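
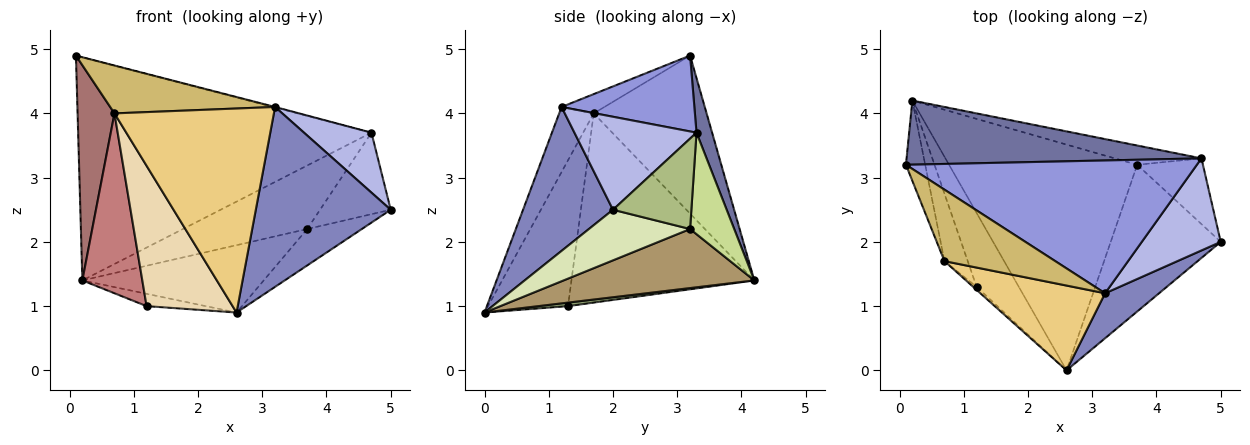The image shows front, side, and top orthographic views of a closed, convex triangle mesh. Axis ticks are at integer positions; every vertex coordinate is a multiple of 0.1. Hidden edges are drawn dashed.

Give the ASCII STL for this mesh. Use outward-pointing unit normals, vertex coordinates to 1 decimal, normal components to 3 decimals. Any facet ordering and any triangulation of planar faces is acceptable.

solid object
 facet normal 0.051 0.960 0.276
  outer loop
   vertex 4.7 3.3 3.7
   vertex 0.2 4.2 1.4
   vertex 0.1 3.2 4.9
  endloop
 endfacet
 facet normal 0.543 -0.815 0.204
  outer loop
   vertex 3.2 1.2 4.1
   vertex 2.6 0.0 0.9
   vertex 5.0 2.0 2.5
  endloop
 endfacet
 facet normal 0.252 0.004 0.968
  outer loop
   vertex 3.2 1.2 4.1
   vertex 4.7 3.3 3.7
   vertex 0.1 3.2 4.9
  endloop
 endfacet
 facet normal 0.703 -0.388 0.596
  outer loop
   vertex 3.2 1.2 4.1
   vertex 5.0 2.0 2.5
   vertex 4.7 3.3 3.7
  endloop
 endfacet
 facet normal 0.082 0.164 -0.983
  outer loop
   vertex 1.2 1.3 1.0
   vertex 0.2 4.2 1.4
   vertex 2.6 0.0 0.9
  endloop
 endfacet
 facet normal 0.654 0.589 -0.475
  outer loop
   vertex 3.7 3.2 2.2
   vertex 4.7 3.3 3.7
   vertex 5.0 2.0 2.5
  endloop
 endfacet
 facet normal 0.322 0.906 -0.275
  outer loop
   vertex 3.7 3.2 2.2
   vertex 0.2 4.2 1.4
   vertex 4.7 3.3 3.7
  endloop
 endfacet
 facet normal 0.408 0.220 -0.886
  outer loop
   vertex 3.7 3.2 2.2
   vertex 5.0 2.0 2.5
   vertex 2.6 0.0 0.9
  endloop
 endfacet
 facet normal 0.288 0.274 -0.918
  outer loop
   vertex 3.7 3.2 2.2
   vertex 2.6 0.0 0.9
   vertex 0.2 4.2 1.4
  endloop
 endfacet
 facet normal -0.143 -0.551 0.822
  outer loop
   vertex 0.7 1.7 4.0
   vertex 3.2 1.2 4.1
   vertex 0.1 3.2 4.9
  endloop
 endfacet
 facet normal -0.196 -0.905 0.376
  outer loop
   vertex 0.7 1.7 4.0
   vertex 2.6 0.0 0.9
   vertex 3.2 1.2 4.1
  endloop
 endfacet
 facet normal -0.681 -0.732 -0.016
  outer loop
   vertex 0.7 1.7 4.0
   vertex 1.2 1.3 1.0
   vertex 2.6 0.0 0.9
  endloop
 endfacet
 facet normal -0.944 -0.309 -0.115
  outer loop
   vertex 0.7 1.7 4.0
   vertex 0.1 3.2 4.9
   vertex 0.2 4.2 1.4
  endloop
 endfacet
 facet normal -0.944 -0.309 -0.116
  outer loop
   vertex 0.7 1.7 4.0
   vertex 0.2 4.2 1.4
   vertex 1.2 1.3 1.0
  endloop
 endfacet
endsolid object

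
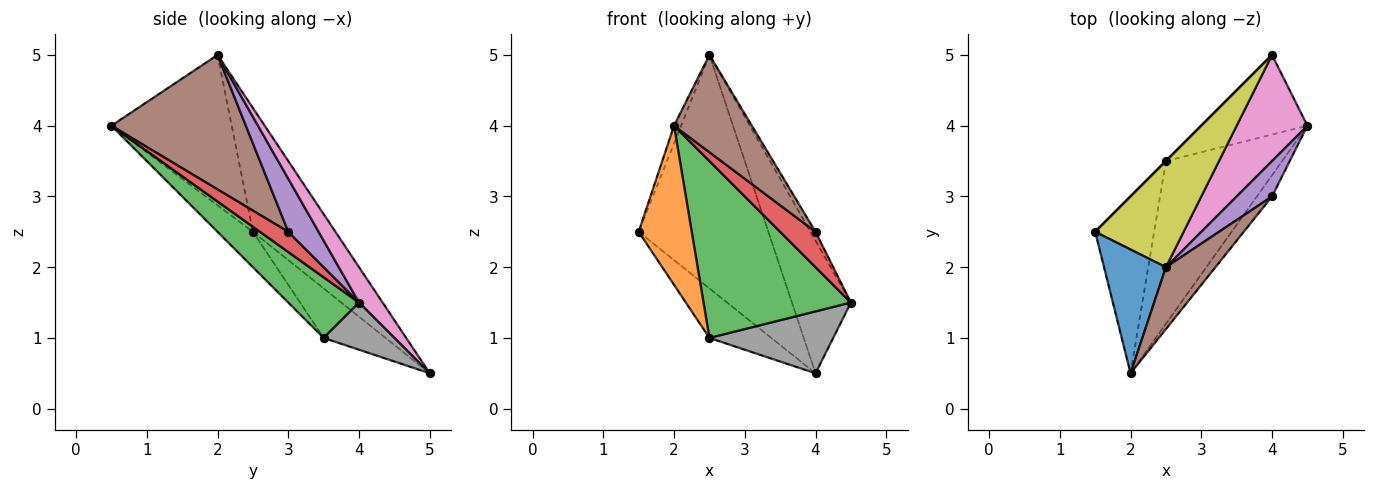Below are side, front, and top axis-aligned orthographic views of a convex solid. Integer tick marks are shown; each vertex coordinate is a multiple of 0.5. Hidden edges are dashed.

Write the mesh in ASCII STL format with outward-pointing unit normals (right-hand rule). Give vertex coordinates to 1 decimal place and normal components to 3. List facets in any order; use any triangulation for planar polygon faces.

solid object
 facet normal -0.923 0.054 0.380
  outer loop
   vertex 2.5 2.0 5.0
   vertex 1.5 2.5 2.5
   vertex 2.0 0.5 4.0
  endloop
 endfacet
 facet normal -0.407 -0.611 -0.679
  outer loop
   vertex 2.5 3.5 1.0
   vertex 2.0 0.5 4.0
   vertex 1.5 2.5 2.5
  endloop
 endfacet
 facet normal 0.333 -0.694 -0.638
  outer loop
   vertex 2.5 3.5 1.0
   vertex 4.5 4.0 1.5
   vertex 2.0 0.5 4.0
  endloop
 endfacet
 facet normal 0.566 -0.707 -0.424
  outer loop
   vertex 4.0 3.0 2.5
   vertex 2.0 0.5 4.0
   vertex 4.5 4.0 1.5
  endloop
 endfacet
 facet normal 0.824 0.137 0.549
  outer loop
   vertex 4.0 3.0 2.5
   vertex 4.5 4.0 1.5
   vertex 2.5 2.0 5.0
  endloop
 endfacet
 facet normal 0.825 -0.477 0.304
  outer loop
   vertex 4.0 3.0 2.5
   vertex 2.5 2.0 5.0
   vertex 2.0 0.5 4.0
  endloop
 endfacet
 facet normal 0.298 0.745 0.596
  outer loop
   vertex 4.0 5.0 0.5
   vertex 2.5 2.0 5.0
   vertex 4.5 4.0 1.5
  endloop
 endfacet
 facet normal 0.331 -0.579 -0.745
  outer loop
   vertex 4.0 5.0 0.5
   vertex 4.5 4.0 1.5
   vertex 2.5 3.5 1.0
  endloop
 endfacet
 facet normal -0.501 0.788 0.358
  outer loop
   vertex 4.0 5.0 0.5
   vertex 1.5 2.5 2.5
   vertex 2.5 2.0 5.0
  endloop
 endfacet
 facet normal -0.707 0.707 0.000
  outer loop
   vertex 4.0 5.0 0.5
   vertex 2.5 3.5 1.0
   vertex 1.5 2.5 2.5
  endloop
 endfacet
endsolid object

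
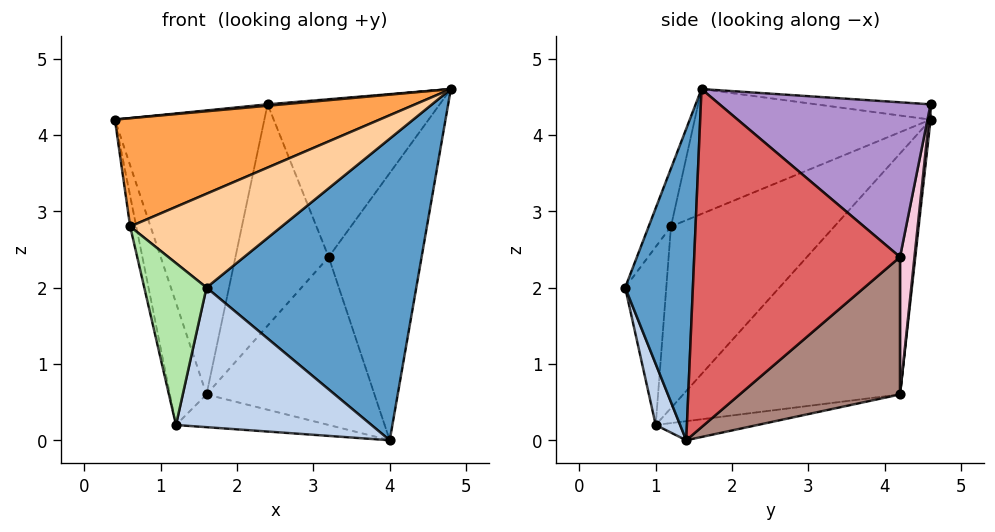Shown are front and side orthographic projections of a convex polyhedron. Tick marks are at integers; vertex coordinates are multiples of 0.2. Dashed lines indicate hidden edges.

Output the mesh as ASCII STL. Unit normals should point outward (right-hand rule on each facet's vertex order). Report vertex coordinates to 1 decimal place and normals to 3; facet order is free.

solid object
 facet normal 0.307 -0.952 -0.012
  outer loop
   vertex 4.0 1.4 0.0
   vertex 4.8 1.6 4.6
   vertex 1.6 0.6 2.0
  endloop
 endfacet
 facet normal 0.120 -0.963 -0.241
  outer loop
   vertex 1.2 1.0 0.2
   vertex 4.0 1.4 0.0
   vertex 1.6 0.6 2.0
  endloop
 endfacet
 facet normal -0.335 -0.376 0.864
  outer loop
   vertex 0.6 1.2 2.8
   vertex 4.8 1.6 4.6
   vertex 0.4 4.6 4.2
  endloop
 endfacet
 facet normal -0.127 -0.863 0.489
  outer loop
   vertex 0.6 1.2 2.8
   vertex 1.6 0.6 2.0
   vertex 4.8 1.6 4.6
  endloop
 endfacet
 facet normal -0.973 0.036 -0.227
  outer loop
   vertex 0.6 1.2 2.8
   vertex 0.4 4.6 4.2
   vertex 1.2 1.0 0.2
  endloop
 endfacet
 facet normal -0.550 -0.833 -0.063
  outer loop
   vertex 0.6 1.2 2.8
   vertex 1.2 1.0 0.2
   vertex 1.6 0.6 2.0
  endloop
 endfacet
 facet normal 0.898 0.405 -0.174
  outer loop
   vertex 3.2 4.2 2.4
   vertex 4.8 1.6 4.6
   vertex 4.0 1.4 0.0
  endloop
 endfacet
 facet normal -0.099 -0.013 0.995
  outer loop
   vertex 2.4 4.6 4.4
   vertex 0.4 4.6 4.2
   vertex 4.8 1.6 4.6
  endloop
 endfacet
 facet normal 0.762 0.622 0.181
  outer loop
   vertex 2.4 4.6 4.4
   vertex 4.8 1.6 4.6
   vertex 3.2 4.2 2.4
  endloop
 endfacet
 facet normal -0.090 0.135 -0.987
  outer loop
   vertex 1.6 4.2 0.6
   vertex 4.0 1.4 0.0
   vertex 1.2 1.0 0.2
  endloop
 endfacet
 facet normal 0.588 0.616 -0.523
  outer loop
   vertex 1.6 4.2 0.6
   vertex 3.2 4.2 2.4
   vertex 4.0 1.4 0.0
  endloop
 endfacet
 facet normal -0.931 0.157 -0.328
  outer loop
   vertex 1.6 4.2 0.6
   vertex 1.2 1.0 0.2
   vertex 0.4 4.6 4.2
  endloop
 endfacet
 facet normal 0.011 0.994 -0.107
  outer loop
   vertex 1.6 4.2 0.6
   vertex 0.4 4.6 4.2
   vertex 2.4 4.6 4.4
  endloop
 endfacet
 facet normal 0.152 0.979 -0.135
  outer loop
   vertex 1.6 4.2 0.6
   vertex 2.4 4.6 4.4
   vertex 3.2 4.2 2.4
  endloop
 endfacet
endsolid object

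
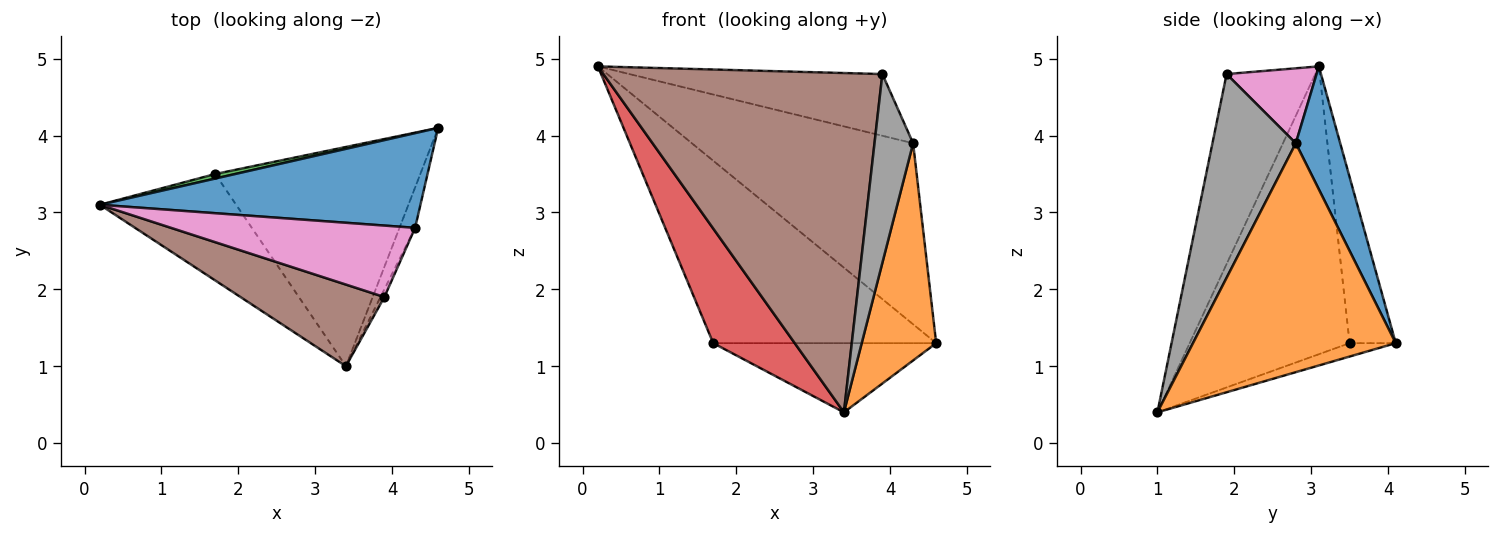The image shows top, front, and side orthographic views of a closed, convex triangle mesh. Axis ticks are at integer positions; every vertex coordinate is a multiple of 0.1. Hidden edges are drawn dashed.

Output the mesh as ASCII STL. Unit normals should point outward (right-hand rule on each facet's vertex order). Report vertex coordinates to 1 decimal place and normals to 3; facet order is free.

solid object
 facet normal 0.175 0.872 0.456
  outer loop
   vertex 4.3 2.8 3.9
   vertex 4.6 4.1 1.3
   vertex 0.2 3.1 4.9
  endloop
 endfacet
 facet normal 0.937 -0.344 -0.064
  outer loop
   vertex 4.3 2.8 3.9
   vertex 3.4 1.0 0.4
   vertex 4.6 4.1 1.3
  endloop
 endfacet
 facet normal -0.203 0.979 0.024
  outer loop
   vertex 1.7 3.5 1.3
   vertex 0.2 3.1 4.9
   vertex 4.6 4.1 1.3
  endloop
 endfacet
 facet normal -0.821 -0.418 -0.389
  outer loop
   vertex 1.7 3.5 1.3
   vertex 3.4 1.0 0.4
   vertex 0.2 3.1 4.9
  endloop
 endfacet
 facet normal -0.062 0.300 -0.952
  outer loop
   vertex 1.7 3.5 1.3
   vertex 4.6 4.1 1.3
   vertex 3.4 1.0 0.4
  endloop
 endfacet
 facet normal -0.295 -0.929 0.224
  outer loop
   vertex 3.9 1.9 4.8
   vertex 0.2 3.1 4.9
   vertex 3.4 1.0 0.4
  endloop
 endfacet
 facet normal 0.226 0.637 0.737
  outer loop
   vertex 3.9 1.9 4.8
   vertex 4.3 2.8 3.9
   vertex 0.2 3.1 4.9
  endloop
 endfacet
 facet normal 0.907 -0.420 -0.017
  outer loop
   vertex 3.9 1.9 4.8
   vertex 3.4 1.0 0.4
   vertex 4.3 2.8 3.9
  endloop
 endfacet
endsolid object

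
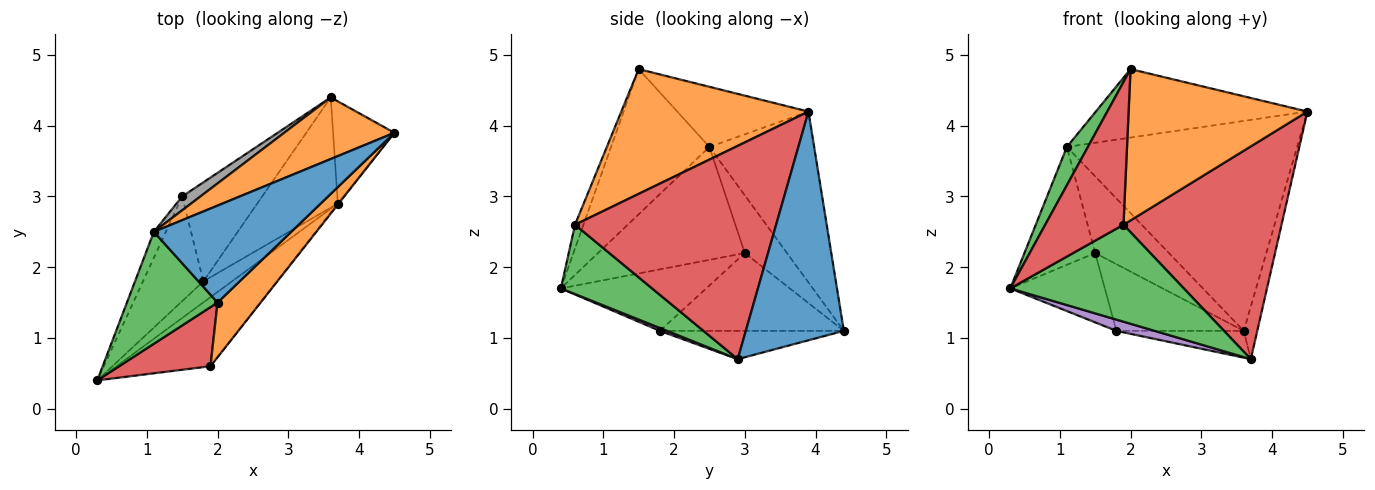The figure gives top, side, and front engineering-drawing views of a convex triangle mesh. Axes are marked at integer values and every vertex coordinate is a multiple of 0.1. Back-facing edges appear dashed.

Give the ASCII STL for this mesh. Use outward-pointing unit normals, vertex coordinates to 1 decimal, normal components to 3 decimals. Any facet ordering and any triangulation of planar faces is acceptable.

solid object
 facet normal 0.957 0.132 -0.257
  outer loop
   vertex 3.7 2.9 0.7
   vertex 3.6 4.4 1.1
   vertex 4.5 3.9 4.2
  endloop
 endfacet
 facet normal -0.400 0.879 0.258
  outer loop
   vertex 1.1 2.5 3.7
   vertex 4.5 3.9 4.2
   vertex 3.6 4.4 1.1
  endloop
 endfacet
 facet normal 0.394 -0.749 -0.533
  outer loop
   vertex 1.9 0.6 2.6
   vertex 0.3 0.4 1.7
   vertex 3.7 2.9 0.7
  endloop
 endfacet
 facet normal 0.786 -0.618 -0.003
  outer loop
   vertex 1.9 0.6 2.6
   vertex 3.7 2.9 0.7
   vertex 4.5 3.9 4.2
  endloop
 endfacet
 facet normal 0.087 -0.470 -0.879
  outer loop
   vertex 1.8 1.8 1.1
   vertex 3.7 2.9 0.7
   vertex 0.3 0.4 1.7
  endloop
 endfacet
 facet normal -0.323 0.224 -0.920
  outer loop
   vertex 1.8 1.8 1.1
   vertex 3.6 4.4 1.1
   vertex 3.7 2.9 0.7
  endloop
 endfacet
 facet normal -0.897 0.432 -0.095
  outer loop
   vertex 1.5 3.0 2.2
   vertex 0.3 0.4 1.7
   vertex 1.1 2.5 3.7
  endloop
 endfacet
 facet normal -0.490 0.858 0.155
  outer loop
   vertex 1.5 3.0 2.2
   vertex 1.1 2.5 3.7
   vertex 3.6 4.4 1.1
  endloop
 endfacet
 facet normal -0.647 0.421 -0.636
  outer loop
   vertex 1.5 3.0 2.2
   vertex 1.8 1.8 1.1
   vertex 0.3 0.4 1.7
  endloop
 endfacet
 facet normal -0.628 0.435 -0.646
  outer loop
   vertex 1.5 3.0 2.2
   vertex 3.6 4.4 1.1
   vertex 1.8 1.8 1.1
  endloop
 endfacet
 facet normal -0.337 0.543 0.769
  outer loop
   vertex 2.0 1.5 4.8
   vertex 4.5 3.9 4.2
   vertex 1.1 2.5 3.7
  endloop
 endfacet
 facet normal 0.702 -0.670 0.242
  outer loop
   vertex 2.0 1.5 4.8
   vertex 1.9 0.6 2.6
   vertex 4.5 3.9 4.2
  endloop
 endfacet
 facet normal -0.835 -0.178 0.521
  outer loop
   vertex 2.0 1.5 4.8
   vertex 1.1 2.5 3.7
   vertex 0.3 0.4 1.7
  endloop
 endfacet
 facet normal -0.099 -0.919 0.381
  outer loop
   vertex 2.0 1.5 4.8
   vertex 0.3 0.4 1.7
   vertex 1.9 0.6 2.6
  endloop
 endfacet
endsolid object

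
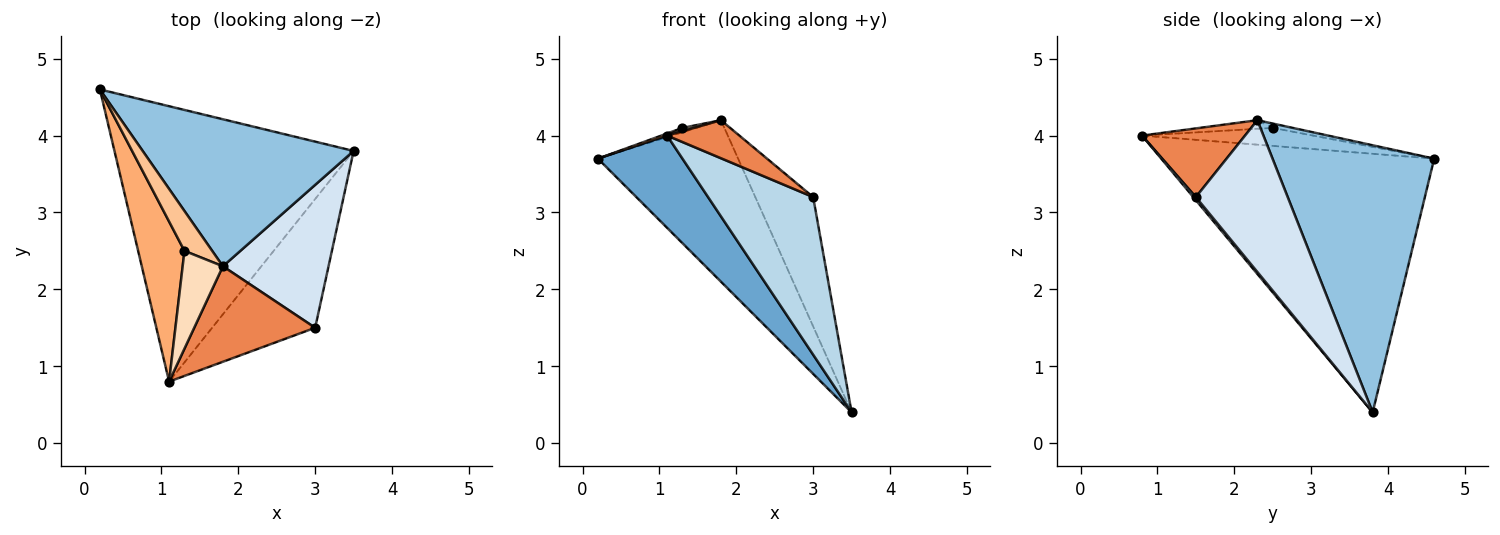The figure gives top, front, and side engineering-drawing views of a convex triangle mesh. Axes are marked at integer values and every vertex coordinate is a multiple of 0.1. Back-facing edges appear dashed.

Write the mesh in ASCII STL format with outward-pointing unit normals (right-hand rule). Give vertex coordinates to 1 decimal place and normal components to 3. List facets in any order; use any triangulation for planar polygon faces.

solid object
 facet normal -0.716 -0.222 -0.662
  outer loop
   vertex 1.1 0.8 4.0
   vertex 0.2 4.6 3.7
   vertex 3.5 3.8 0.4
  endloop
 endfacet
 facet normal 0.649 0.563 0.512
  outer loop
   vertex 1.8 2.3 4.2
   vertex 3.5 3.8 0.4
   vertex 0.2 4.6 3.7
  endloop
 endfacet
 facet normal 0.019 -0.774 -0.633
  outer loop
   vertex 3.0 1.5 3.2
   vertex 1.1 0.8 4.0
   vertex 3.5 3.8 0.4
  endloop
 endfacet
 facet normal 0.729 0.459 0.507
  outer loop
   vertex 3.0 1.5 3.2
   vertex 3.5 3.8 0.4
   vertex 1.8 2.3 4.2
  endloop
 endfacet
 facet normal 0.467 -0.327 0.822
  outer loop
   vertex 3.0 1.5 3.2
   vertex 1.8 2.3 4.2
   vertex 1.1 0.8 4.0
  endloop
 endfacet
 facet normal -0.362 -0.012 0.932
  outer loop
   vertex 1.3 2.5 4.1
   vertex 0.2 4.6 3.7
   vertex 1.1 0.8 4.0
  endloop
 endfacet
 facet normal -0.154 0.107 0.982
  outer loop
   vertex 1.3 2.5 4.1
   vertex 1.8 2.3 4.2
   vertex 0.2 4.6 3.7
  endloop
 endfacet
 facet normal -0.209 -0.033 0.977
  outer loop
   vertex 1.3 2.5 4.1
   vertex 1.1 0.8 4.0
   vertex 1.8 2.3 4.2
  endloop
 endfacet
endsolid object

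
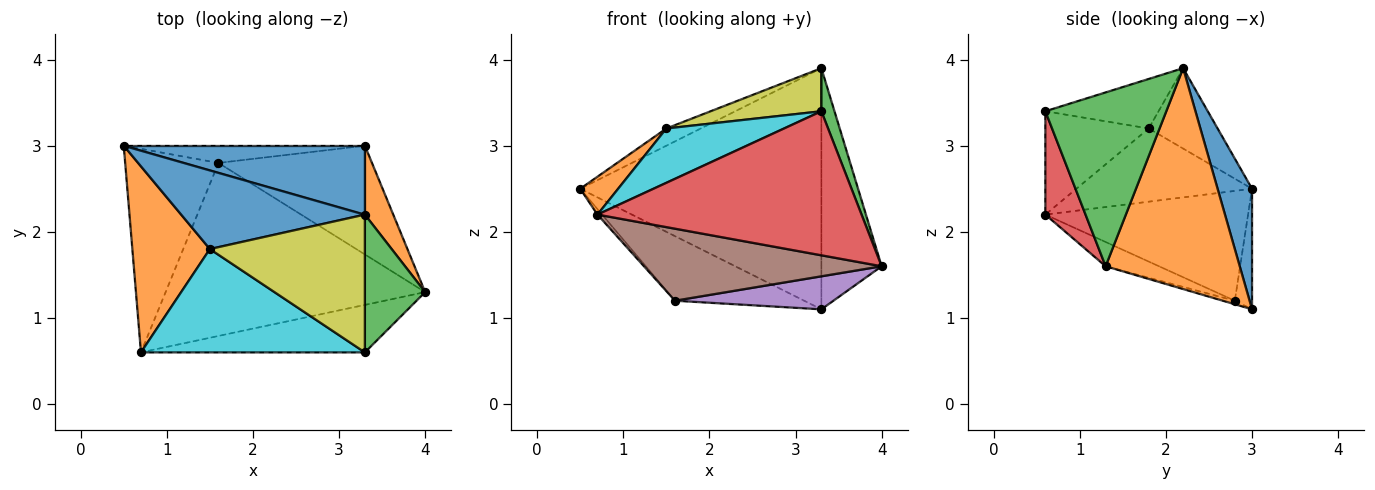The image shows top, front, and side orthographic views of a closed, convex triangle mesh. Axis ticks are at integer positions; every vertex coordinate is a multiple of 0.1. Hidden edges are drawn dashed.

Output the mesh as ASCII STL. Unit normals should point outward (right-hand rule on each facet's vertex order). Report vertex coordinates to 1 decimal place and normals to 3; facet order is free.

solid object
 facet normal 0.136 0.953 0.272
  outer loop
   vertex 3.3 2.2 3.9
   vertex 3.3 3.0 1.1
   vertex 0.5 3.0 2.5
  endloop
 endfacet
 facet normal 0.906 0.407 0.116
  outer loop
   vertex 3.3 2.2 3.9
   vertex 4.0 1.3 1.6
   vertex 3.3 3.0 1.1
  endloop
 endfacet
 facet normal 0.940 -0.102 0.326
  outer loop
   vertex 3.3 0.6 3.4
   vertex 4.0 1.3 1.6
   vertex 3.3 2.2 3.9
  endloop
 endfacet
 facet normal 0.143 -0.940 -0.310
  outer loop
   vertex 0.7 0.6 2.2
   vertex 4.0 1.3 1.6
   vertex 3.3 0.6 3.4
  endloop
 endfacet
 facet normal -0.022 -0.290 -0.957
  outer loop
   vertex 1.6 2.8 1.2
   vertex 3.3 3.0 1.1
   vertex 4.0 1.3 1.6
  endloop
 endfacet
 facet normal -0.086 -0.383 -0.920
  outer loop
   vertex 1.6 2.8 1.2
   vertex 4.0 1.3 1.6
   vertex 0.7 0.6 2.2
  endloop
 endfacet
 facet normal -0.128 0.958 -0.256
  outer loop
   vertex 1.6 2.8 1.2
   vertex 0.5 3.0 2.5
   vertex 3.3 3.0 1.1
  endloop
 endfacet
 facet normal -0.762 0.017 -0.647
  outer loop
   vertex 1.6 2.8 1.2
   vertex 0.7 0.6 2.2
   vertex 0.5 3.0 2.5
  endloop
 endfacet
 facet normal -0.292 -0.285 0.913
  outer loop
   vertex 1.5 1.8 3.2
   vertex 3.3 0.6 3.4
   vertex 3.3 2.2 3.9
  endloop
 endfacet
 facet normal -0.378 -0.431 0.819
  outer loop
   vertex 1.5 1.8 3.2
   vertex 0.7 0.6 2.2
   vertex 3.3 0.6 3.4
  endloop
 endfacet
 facet normal -0.393 0.197 0.898
  outer loop
   vertex 1.5 1.8 3.2
   vertex 3.3 2.2 3.9
   vertex 0.5 3.0 2.5
  endloop
 endfacet
 facet normal -0.679 -0.146 0.719
  outer loop
   vertex 1.5 1.8 3.2
   vertex 0.5 3.0 2.5
   vertex 0.7 0.6 2.2
  endloop
 endfacet
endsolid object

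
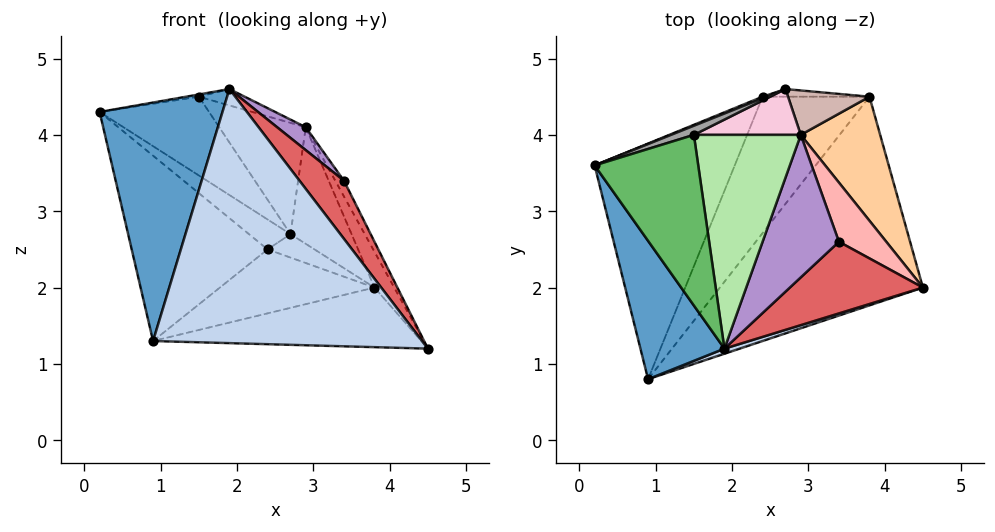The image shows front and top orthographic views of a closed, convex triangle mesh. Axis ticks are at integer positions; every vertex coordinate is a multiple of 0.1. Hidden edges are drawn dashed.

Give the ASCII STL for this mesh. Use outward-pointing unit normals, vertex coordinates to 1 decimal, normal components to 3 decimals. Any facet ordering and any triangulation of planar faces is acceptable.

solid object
 facet normal -0.795 -0.525 0.304
  outer loop
   vertex 1.9 1.2 4.6
   vertex 0.2 3.6 4.3
   vertex 0.9 0.8 1.3
  endloop
 endfacet
 facet normal 0.317 -0.948 0.019
  outer loop
   vertex 1.9 1.2 4.6
   vertex 0.9 0.8 1.3
   vertex 4.5 2.0 1.2
  endloop
 endfacet
 facet normal -0.117 0.273 -0.955
  outer loop
   vertex 3.8 4.5 2.0
   vertex 4.5 2.0 1.2
   vertex 0.9 0.8 1.3
  endloop
 endfacet
 facet normal 0.902 0.120 0.415
  outer loop
   vertex 3.8 4.5 2.0
   vertex 2.9 4.0 4.1
   vertex 4.5 2.0 1.2
  endloop
 endfacet
 facet normal -0.156 0.013 0.988
  outer loop
   vertex 1.5 4.0 4.5
   vertex 0.2 3.6 4.3
   vertex 1.9 1.2 4.6
  endloop
 endfacet
 facet normal 0.274 0.073 0.959
  outer loop
   vertex 1.5 4.0 4.5
   vertex 1.9 1.2 4.6
   vertex 2.9 4.0 4.1
  endloop
 endfacet
 facet normal 0.771 -0.402 0.495
  outer loop
   vertex 3.4 2.6 3.4
   vertex 1.9 1.2 4.6
   vertex 4.5 2.0 1.2
  endloop
 endfacet
 facet normal 0.901 0.112 0.420
  outer loop
   vertex 3.4 2.6 3.4
   vertex 4.5 2.0 1.2
   vertex 2.9 4.0 4.1
  endloop
 endfacet
 facet normal 0.684 -0.116 0.720
  outer loop
   vertex 3.4 2.6 3.4
   vertex 2.9 4.0 4.1
   vertex 1.9 1.2 4.6
  endloop
 endfacet
 facet normal -0.667 0.460 -0.585
  outer loop
   vertex 2.4 4.5 2.5
   vertex 0.9 0.8 1.3
   vertex 0.2 3.6 4.3
  endloop
 endfacet
 facet normal -0.308 0.404 -0.861
  outer loop
   vertex 2.4 4.5 2.5
   vertex 3.8 4.5 2.0
   vertex 0.9 0.8 1.3
  endloop
 endfacet
 facet normal 0.297 0.892 0.340
  outer loop
   vertex 2.7 4.6 2.7
   vertex 2.9 4.0 4.1
   vertex 3.8 4.5 2.0
  endloop
 endfacet
 facet normal -0.110 0.945 -0.308
  outer loop
   vertex 2.7 4.6 2.7
   vertex 3.8 4.5 2.0
   vertex 2.4 4.5 2.5
  endloop
 endfacet
 facet normal 0.108 0.919 0.379
  outer loop
   vertex 2.7 4.6 2.7
   vertex 1.5 4.0 4.5
   vertex 2.9 4.0 4.1
  endloop
 endfacet
 facet normal -0.308 0.945 0.110
  outer loop
   vertex 2.7 4.6 2.7
   vertex 0.2 3.6 4.3
   vertex 1.5 4.0 4.5
  endloop
 endfacet
 facet normal -0.344 0.938 0.048
  outer loop
   vertex 2.7 4.6 2.7
   vertex 2.4 4.5 2.5
   vertex 0.2 3.6 4.3
  endloop
 endfacet
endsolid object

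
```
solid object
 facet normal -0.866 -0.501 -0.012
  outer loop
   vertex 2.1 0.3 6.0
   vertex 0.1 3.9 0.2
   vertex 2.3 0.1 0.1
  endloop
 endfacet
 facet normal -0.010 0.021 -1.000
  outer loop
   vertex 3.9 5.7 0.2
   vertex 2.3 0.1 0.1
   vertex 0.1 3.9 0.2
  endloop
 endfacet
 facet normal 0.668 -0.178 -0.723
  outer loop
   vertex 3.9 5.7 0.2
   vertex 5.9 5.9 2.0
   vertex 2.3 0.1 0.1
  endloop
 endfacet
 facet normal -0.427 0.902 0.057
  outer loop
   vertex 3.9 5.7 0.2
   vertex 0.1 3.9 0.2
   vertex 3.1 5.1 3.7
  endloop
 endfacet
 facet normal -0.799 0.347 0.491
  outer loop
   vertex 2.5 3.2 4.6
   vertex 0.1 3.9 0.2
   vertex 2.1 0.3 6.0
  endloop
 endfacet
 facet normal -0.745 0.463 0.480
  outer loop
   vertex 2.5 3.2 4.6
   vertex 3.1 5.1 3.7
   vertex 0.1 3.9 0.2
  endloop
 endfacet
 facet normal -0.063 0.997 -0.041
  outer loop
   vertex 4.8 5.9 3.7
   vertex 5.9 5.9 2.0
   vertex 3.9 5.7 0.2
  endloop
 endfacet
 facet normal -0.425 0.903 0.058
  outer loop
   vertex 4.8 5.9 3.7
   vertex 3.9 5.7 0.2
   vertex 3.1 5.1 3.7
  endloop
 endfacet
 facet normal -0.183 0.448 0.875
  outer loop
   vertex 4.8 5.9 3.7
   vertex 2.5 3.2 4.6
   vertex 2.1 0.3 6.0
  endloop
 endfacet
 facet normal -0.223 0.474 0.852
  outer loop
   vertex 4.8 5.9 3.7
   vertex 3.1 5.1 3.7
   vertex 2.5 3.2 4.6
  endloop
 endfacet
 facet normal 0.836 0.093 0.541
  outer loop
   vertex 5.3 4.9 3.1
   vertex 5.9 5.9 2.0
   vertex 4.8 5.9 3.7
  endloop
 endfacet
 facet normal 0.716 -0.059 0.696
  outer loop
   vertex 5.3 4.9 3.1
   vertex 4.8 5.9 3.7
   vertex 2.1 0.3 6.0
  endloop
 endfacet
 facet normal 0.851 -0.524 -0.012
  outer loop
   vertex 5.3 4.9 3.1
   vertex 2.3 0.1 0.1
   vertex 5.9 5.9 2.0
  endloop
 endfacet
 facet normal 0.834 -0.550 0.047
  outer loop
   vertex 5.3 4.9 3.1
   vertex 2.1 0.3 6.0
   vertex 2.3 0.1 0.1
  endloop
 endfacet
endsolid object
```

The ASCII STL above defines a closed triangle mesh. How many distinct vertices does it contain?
9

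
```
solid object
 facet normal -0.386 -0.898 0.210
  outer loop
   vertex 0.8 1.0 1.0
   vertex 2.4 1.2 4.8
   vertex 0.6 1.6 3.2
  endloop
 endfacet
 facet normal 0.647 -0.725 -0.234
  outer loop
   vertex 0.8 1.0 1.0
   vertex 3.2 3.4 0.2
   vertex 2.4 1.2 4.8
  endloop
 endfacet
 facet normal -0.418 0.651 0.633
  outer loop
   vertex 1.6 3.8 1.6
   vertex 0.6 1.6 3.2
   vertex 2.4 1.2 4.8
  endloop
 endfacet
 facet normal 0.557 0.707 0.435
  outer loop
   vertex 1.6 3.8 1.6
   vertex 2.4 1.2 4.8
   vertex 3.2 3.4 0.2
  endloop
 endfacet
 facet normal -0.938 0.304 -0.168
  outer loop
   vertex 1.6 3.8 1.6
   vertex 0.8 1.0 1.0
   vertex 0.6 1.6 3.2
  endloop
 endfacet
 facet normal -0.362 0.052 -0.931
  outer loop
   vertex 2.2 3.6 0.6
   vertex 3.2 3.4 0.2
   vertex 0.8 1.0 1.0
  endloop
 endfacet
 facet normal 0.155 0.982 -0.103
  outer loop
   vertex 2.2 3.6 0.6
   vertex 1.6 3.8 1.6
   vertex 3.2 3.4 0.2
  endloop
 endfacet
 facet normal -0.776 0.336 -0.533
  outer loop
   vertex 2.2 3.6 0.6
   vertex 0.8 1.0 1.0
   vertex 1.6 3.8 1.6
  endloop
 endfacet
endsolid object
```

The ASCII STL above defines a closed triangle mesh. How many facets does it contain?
8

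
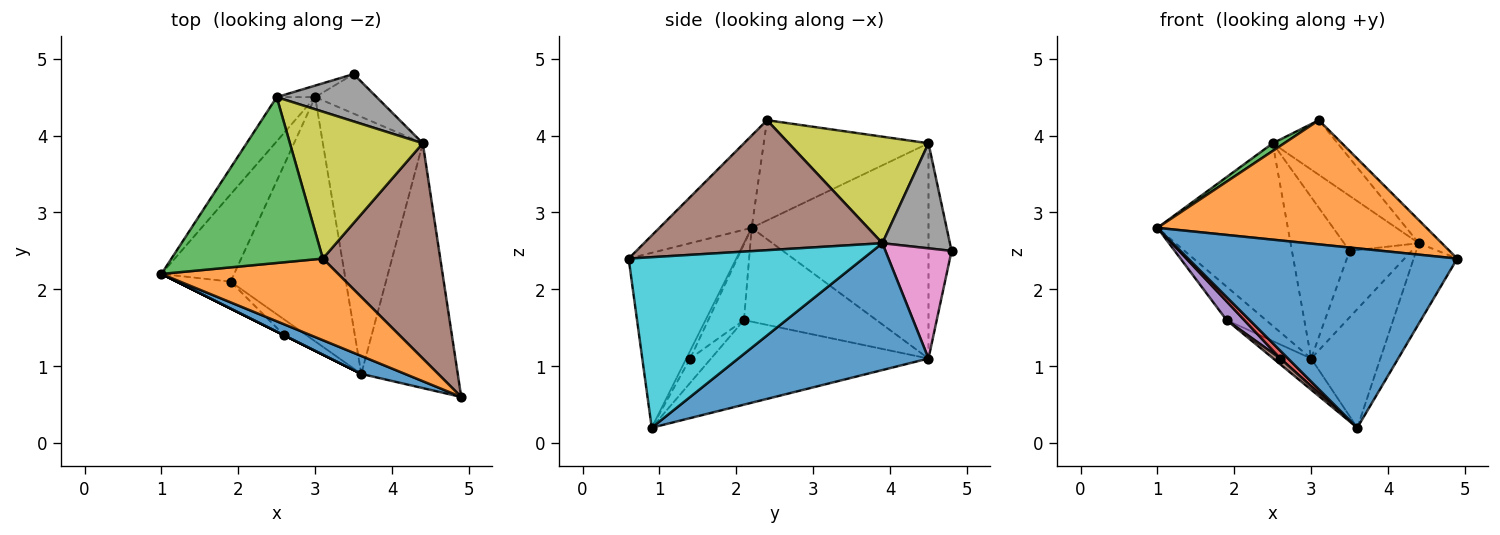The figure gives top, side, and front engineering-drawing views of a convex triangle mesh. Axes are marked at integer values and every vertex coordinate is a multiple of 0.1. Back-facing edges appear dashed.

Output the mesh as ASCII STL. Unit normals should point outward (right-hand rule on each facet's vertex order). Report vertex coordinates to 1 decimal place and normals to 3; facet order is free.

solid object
 facet normal -0.370 -0.925 0.092
  outer loop
   vertex 3.6 0.9 0.2
   vertex 4.9 0.6 2.4
   vertex 1.0 2.2 2.8
  endloop
 endfacet
 facet normal -0.275 -0.803 0.528
  outer loop
   vertex 3.1 2.4 4.2
   vertex 1.0 2.2 2.8
   vertex 4.9 0.6 2.4
  endloop
 endfacet
 facet normal -0.552 -0.039 0.833
  outer loop
   vertex 2.5 4.5 3.9
   vertex 1.0 2.2 2.8
   vertex 3.1 2.4 4.2
  endloop
 endfacet
 facet normal -0.797 0.588 -0.142
  outer loop
   vertex 2.5 4.5 3.9
   vertex 3.0 4.5 1.1
   vertex 1.0 2.2 2.8
  endloop
 endfacet
 facet normal -0.371 0.926 -0.066
  outer loop
   vertex 2.5 4.5 3.9
   vertex 3.5 4.8 2.5
   vertex 3.0 4.5 1.1
  endloop
 endfacet
 facet normal 0.740 0.072 0.669
  outer loop
   vertex 4.4 3.9 2.6
   vertex 3.1 2.4 4.2
   vertex 4.9 0.6 2.4
  endloop
 endfacet
 facet normal 0.676 0.634 -0.377
  outer loop
   vertex 4.4 3.9 2.6
   vertex 3.0 4.5 1.1
   vertex 3.5 4.8 2.5
  endloop
 endfacet
 facet normal 0.565 0.625 0.538
  outer loop
   vertex 4.4 3.9 2.6
   vertex 3.5 4.8 2.5
   vertex 2.5 4.5 3.9
  endloop
 endfacet
 facet normal 0.601 0.279 0.749
  outer loop
   vertex 4.4 3.9 2.6
   vertex 2.5 4.5 3.9
   vertex 3.1 2.4 4.2
  endloop
 endfacet
 facet normal 0.859 0.160 -0.486
  outer loop
   vertex 4.4 3.9 2.6
   vertex 4.9 0.6 2.4
   vertex 3.6 0.9 0.2
  endloop
 endfacet
 facet normal 0.755 0.275 -0.595
  outer loop
   vertex 4.4 3.9 2.6
   vertex 3.6 0.9 0.2
   vertex 3.0 4.5 1.1
  endloop
 endfacet
 facet normal -0.770 0.229 -0.596
  outer loop
   vertex 1.9 2.1 1.6
   vertex 1.0 2.2 2.8
   vertex 3.0 4.5 1.1
  endloop
 endfacet
 facet normal -0.588 0.102 -0.802
  outer loop
   vertex 1.9 2.1 1.6
   vertex 3.0 4.5 1.1
   vertex 3.6 0.9 0.2
  endloop
 endfacet
 facet normal -0.447 -0.894 0.000
  outer loop
   vertex 2.6 1.4 1.1
   vertex 3.6 0.9 0.2
   vertex 1.0 2.2 2.8
  endloop
 endfacet
 facet normal -0.757 -0.374 -0.536
  outer loop
   vertex 2.6 1.4 1.1
   vertex 1.0 2.2 2.8
   vertex 1.9 2.1 1.6
  endloop
 endfacet
 facet normal -0.713 -0.244 -0.657
  outer loop
   vertex 2.6 1.4 1.1
   vertex 1.9 2.1 1.6
   vertex 3.6 0.9 0.2
  endloop
 endfacet
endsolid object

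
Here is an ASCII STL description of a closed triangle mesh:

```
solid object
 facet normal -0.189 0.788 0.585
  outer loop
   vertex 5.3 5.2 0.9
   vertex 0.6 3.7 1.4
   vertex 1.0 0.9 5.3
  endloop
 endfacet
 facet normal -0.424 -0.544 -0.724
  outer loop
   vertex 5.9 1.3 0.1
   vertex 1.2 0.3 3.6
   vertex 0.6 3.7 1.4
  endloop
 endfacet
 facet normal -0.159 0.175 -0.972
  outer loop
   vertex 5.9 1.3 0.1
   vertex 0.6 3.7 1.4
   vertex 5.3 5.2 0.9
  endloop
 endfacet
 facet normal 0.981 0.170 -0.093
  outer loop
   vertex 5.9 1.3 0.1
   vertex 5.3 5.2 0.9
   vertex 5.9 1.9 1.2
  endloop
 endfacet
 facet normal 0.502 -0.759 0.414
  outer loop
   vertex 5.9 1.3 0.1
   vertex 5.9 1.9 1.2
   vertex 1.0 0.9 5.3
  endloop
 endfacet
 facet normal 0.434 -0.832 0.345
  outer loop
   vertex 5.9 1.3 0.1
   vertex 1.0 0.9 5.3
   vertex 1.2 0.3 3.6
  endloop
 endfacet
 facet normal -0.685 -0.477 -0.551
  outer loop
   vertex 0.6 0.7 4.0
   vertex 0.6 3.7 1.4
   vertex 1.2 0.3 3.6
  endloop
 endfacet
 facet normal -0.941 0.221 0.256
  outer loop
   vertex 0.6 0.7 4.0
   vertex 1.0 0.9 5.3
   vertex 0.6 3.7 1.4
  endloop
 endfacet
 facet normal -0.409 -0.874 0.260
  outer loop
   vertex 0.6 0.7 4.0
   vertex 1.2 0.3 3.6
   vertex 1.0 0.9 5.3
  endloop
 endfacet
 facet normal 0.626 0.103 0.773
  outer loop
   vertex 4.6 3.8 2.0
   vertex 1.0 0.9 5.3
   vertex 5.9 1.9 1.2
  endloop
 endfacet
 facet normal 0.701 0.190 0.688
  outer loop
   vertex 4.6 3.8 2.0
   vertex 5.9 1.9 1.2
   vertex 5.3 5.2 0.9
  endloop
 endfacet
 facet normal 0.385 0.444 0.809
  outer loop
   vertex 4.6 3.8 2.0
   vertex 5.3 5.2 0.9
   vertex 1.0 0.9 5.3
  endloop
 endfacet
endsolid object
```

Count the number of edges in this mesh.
18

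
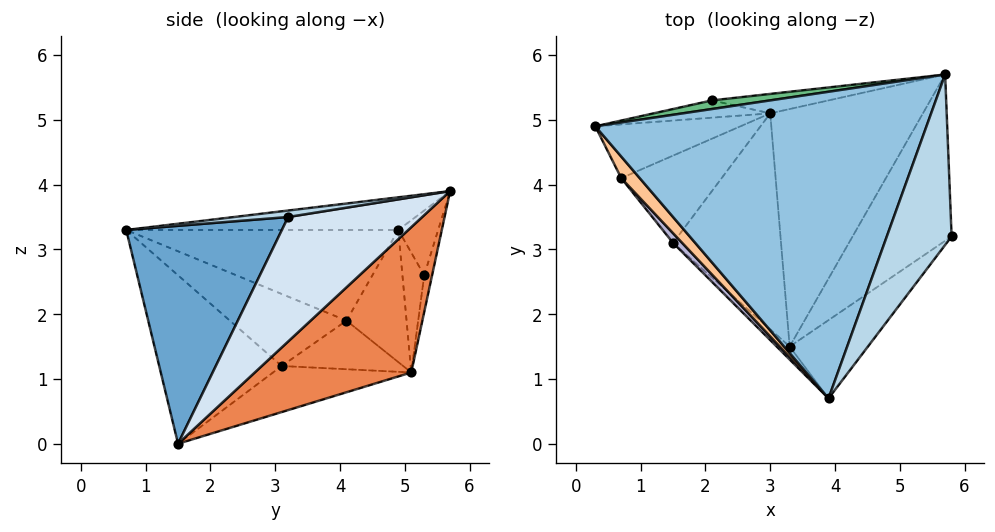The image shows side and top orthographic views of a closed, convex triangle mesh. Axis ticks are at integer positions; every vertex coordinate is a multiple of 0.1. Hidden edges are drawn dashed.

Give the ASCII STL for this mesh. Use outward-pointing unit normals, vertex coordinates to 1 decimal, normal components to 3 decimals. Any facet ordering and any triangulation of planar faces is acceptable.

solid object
 facet normal 0.775 -0.567 -0.278
  outer loop
   vertex 3.3 1.5 0.0
   vertex 5.8 3.2 3.5
   vertex 3.9 0.7 3.3
  endloop
 endfacet
 facet normal -0.098 -0.084 0.992
  outer loop
   vertex 5.7 5.7 3.9
   vertex 0.3 4.9 3.3
   vertex 3.9 0.7 3.3
  endloop
 endfacet
 facet normal 0.098 -0.153 0.983
  outer loop
   vertex 5.7 5.7 3.9
   vertex 3.9 0.7 3.3
   vertex 5.8 3.2 3.5
  endloop
 endfacet
 facet normal 0.776 0.130 -0.617
  outer loop
   vertex 5.7 5.7 3.9
   vertex 5.8 3.2 3.5
   vertex 3.3 1.5 0.0
  endloop
 endfacet
 facet normal 0.664 0.269 -0.698
  outer loop
   vertex 5.7 5.7 3.9
   vertex 3.3 1.5 0.0
   vertex 3.0 5.1 1.1
  endloop
 endfacet
 facet normal -0.486 0.691 -0.534
  outer loop
   vertex 0.7 4.1 1.9
   vertex 0.3 4.9 3.3
   vertex 3.0 5.1 1.1
  endloop
 endfacet
 facet normal -0.750 -0.643 0.153
  outer loop
   vertex 0.7 4.1 1.9
   vertex 3.9 0.7 3.3
   vertex 0.3 4.9 3.3
  endloop
 endfacet
 facet normal -0.320 0.895 -0.311
  outer loop
   vertex 2.1 5.3 2.6
   vertex 3.0 5.1 1.1
   vertex 0.3 4.9 3.3
  endloop
 endfacet
 facet normal -0.161 0.976 0.145
  outer loop
   vertex 2.1 5.3 2.6
   vertex 0.3 4.9 3.3
   vertex 5.7 5.7 3.9
  endloop
 endfacet
 facet normal -0.051 0.985 -0.162
  outer loop
   vertex 2.1 5.3 2.6
   vertex 5.7 5.7 3.9
   vertex 3.0 5.1 1.1
  endloop
 endfacet
 facet normal -0.381 0.241 -0.893
  outer loop
   vertex 1.5 3.1 1.2
   vertex 3.0 5.1 1.1
   vertex 3.3 1.5 0.0
  endloop
 endfacet
 facet normal -0.419 0.271 -0.866
  outer loop
   vertex 1.5 3.1 1.2
   vertex 0.7 4.1 1.9
   vertex 3.0 5.1 1.1
  endloop
 endfacet
 facet normal -0.683 -0.729 -0.053
  outer loop
   vertex 1.5 3.1 1.2
   vertex 3.3 1.5 0.0
   vertex 3.9 0.7 3.3
  endloop
 endfacet
 facet normal -0.744 -0.661 0.094
  outer loop
   vertex 1.5 3.1 1.2
   vertex 3.9 0.7 3.3
   vertex 0.7 4.1 1.9
  endloop
 endfacet
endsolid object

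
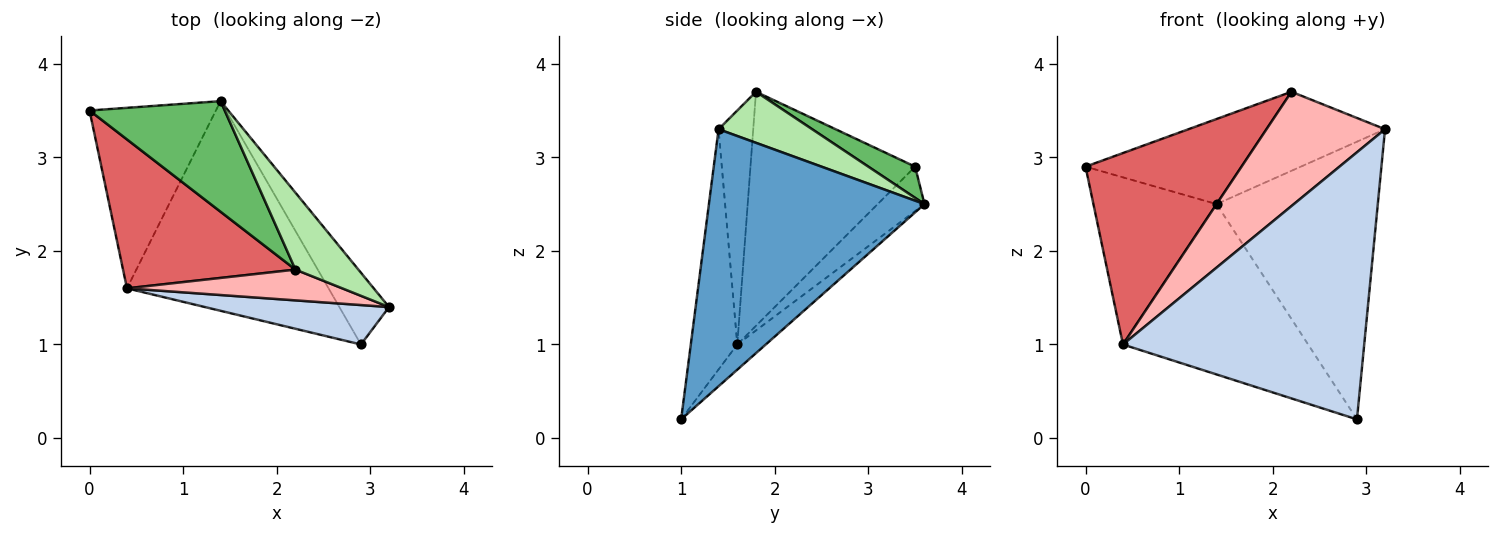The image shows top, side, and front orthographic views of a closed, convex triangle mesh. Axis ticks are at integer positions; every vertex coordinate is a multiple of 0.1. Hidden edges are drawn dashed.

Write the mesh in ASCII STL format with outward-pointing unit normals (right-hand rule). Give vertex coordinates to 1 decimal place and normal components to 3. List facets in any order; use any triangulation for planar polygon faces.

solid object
 facet normal 0.791 0.592 -0.153
  outer loop
   vertex 2.9 1.0 0.2
   vertex 1.4 3.6 2.5
   vertex 3.2 1.4 3.3
  endloop
 endfacet
 facet normal -0.187 -0.972 0.144
  outer loop
   vertex 0.4 1.6 1.0
   vertex 2.9 1.0 0.2
   vertex 3.2 1.4 3.3
  endloop
 endfacet
 facet normal -0.250 0.658 -0.710
  outer loop
   vertex 0.4 1.6 1.0
   vertex 0.0 3.5 2.9
   vertex 1.4 3.6 2.5
  endloop
 endfacet
 facet normal -0.097 0.628 -0.772
  outer loop
   vertex 0.4 1.6 1.0
   vertex 1.4 3.6 2.5
   vertex 2.9 1.0 0.2
  endloop
 endfacet
 facet normal 0.180 0.600 0.780
  outer loop
   vertex 2.2 1.8 3.7
   vertex 1.4 3.6 2.5
   vertex 0.0 3.5 2.9
  endloop
 endfacet
 facet normal 0.492 0.624 0.607
  outer loop
   vertex 2.2 1.8 3.7
   vertex 3.2 1.4 3.3
   vertex 1.4 3.6 2.5
  endloop
 endfacet
 facet normal -0.640 -0.606 0.472
  outer loop
   vertex 2.2 1.8 3.7
   vertex 0.0 3.5 2.9
   vertex 0.4 1.6 1.0
  endloop
 endfacet
 facet normal -0.272 -0.929 0.250
  outer loop
   vertex 2.2 1.8 3.7
   vertex 0.4 1.6 1.0
   vertex 3.2 1.4 3.3
  endloop
 endfacet
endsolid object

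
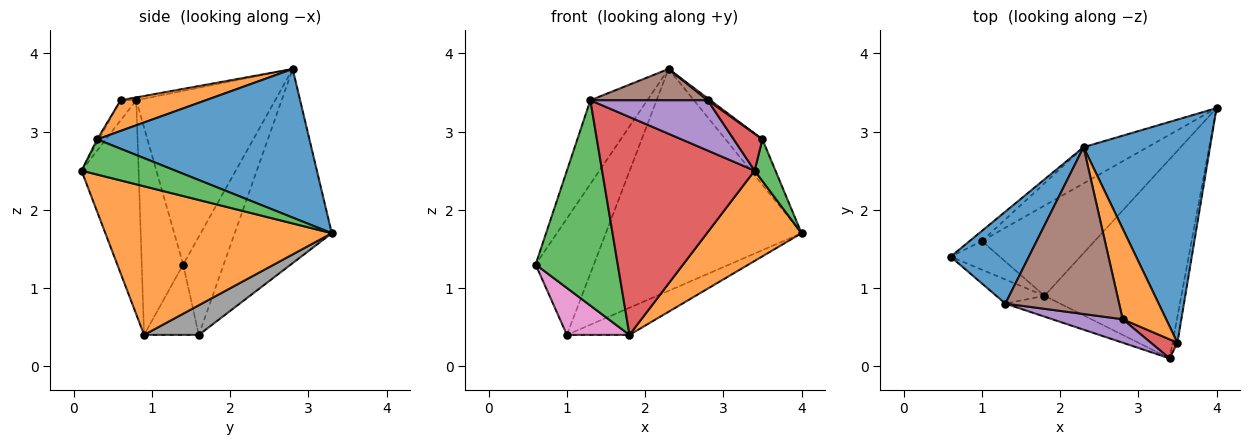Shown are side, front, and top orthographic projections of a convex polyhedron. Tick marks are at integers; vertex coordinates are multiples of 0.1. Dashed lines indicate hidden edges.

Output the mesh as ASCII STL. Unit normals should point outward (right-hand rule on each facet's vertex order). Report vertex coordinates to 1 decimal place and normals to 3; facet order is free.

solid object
 facet normal -0.854 0.350 0.385
  outer loop
   vertex 1.3 0.8 3.4
   vertex 2.3 2.8 3.8
   vertex 0.6 1.4 1.3
  endloop
 endfacet
 facet normal 0.703 -0.294 -0.648
  outer loop
   vertex 1.8 0.9 0.4
   vertex 4.0 3.3 1.7
   vertex 3.4 0.1 2.5
  endloop
 endfacet
 facet normal -0.448 -0.888 -0.104
  outer loop
   vertex 1.8 0.9 0.4
   vertex 1.3 0.8 3.4
   vertex 0.6 1.4 1.3
  endloop
 endfacet
 facet normal -0.349 -0.933 -0.089
  outer loop
   vertex 1.8 0.9 0.4
   vertex 3.4 0.1 2.5
   vertex 1.3 0.8 3.4
  endloop
 endfacet
 facet normal -0.120 -0.900 0.420
  outer loop
   vertex 2.8 0.6 3.4
   vertex 1.3 0.8 3.4
   vertex 3.4 0.1 2.5
  endloop
 endfacet
 facet normal -0.025 -0.184 0.983
  outer loop
   vertex 2.8 0.6 3.4
   vertex 2.3 2.8 3.8
   vertex 1.3 0.8 3.4
  endloop
 endfacet
 facet normal -0.598 -0.684 -0.418
  outer loop
   vertex 1.0 1.6 0.4
   vertex 1.8 0.9 0.4
   vertex 0.6 1.4 1.3
  endloop
 endfacet
 facet normal 0.244 0.279 -0.929
  outer loop
   vertex 1.0 1.6 0.4
   vertex 4.0 3.3 1.7
   vertex 1.8 0.9 0.4
  endloop
 endfacet
 facet normal -0.570 0.819 -0.071
  outer loop
   vertex 1.0 1.6 0.4
   vertex 0.6 1.4 1.3
   vertex 2.3 2.8 3.8
  endloop
 endfacet
 facet normal -0.440 0.886 -0.145
  outer loop
   vertex 1.0 1.6 0.4
   vertex 2.3 2.8 3.8
   vertex 4.0 3.3 1.7
  endloop
 endfacet
 facet normal 0.755 0.131 0.642
  outer loop
   vertex 3.5 0.3 2.9
   vertex 4.0 3.3 1.7
   vertex 2.3 2.8 3.8
  endloop
 endfacet
 facet normal 0.576 -0.018 0.817
  outer loop
   vertex 3.5 0.3 2.9
   vertex 2.3 2.8 3.8
   vertex 2.8 0.6 3.4
  endloop
 endfacet
 facet normal 0.967 -0.215 -0.134
  outer loop
   vertex 3.5 0.3 2.9
   vertex 3.4 0.1 2.5
   vertex 4.0 3.3 1.7
  endloop
 endfacet
 facet normal -0.054 -0.888 0.457
  outer loop
   vertex 3.5 0.3 2.9
   vertex 2.8 0.6 3.4
   vertex 3.4 0.1 2.5
  endloop
 endfacet
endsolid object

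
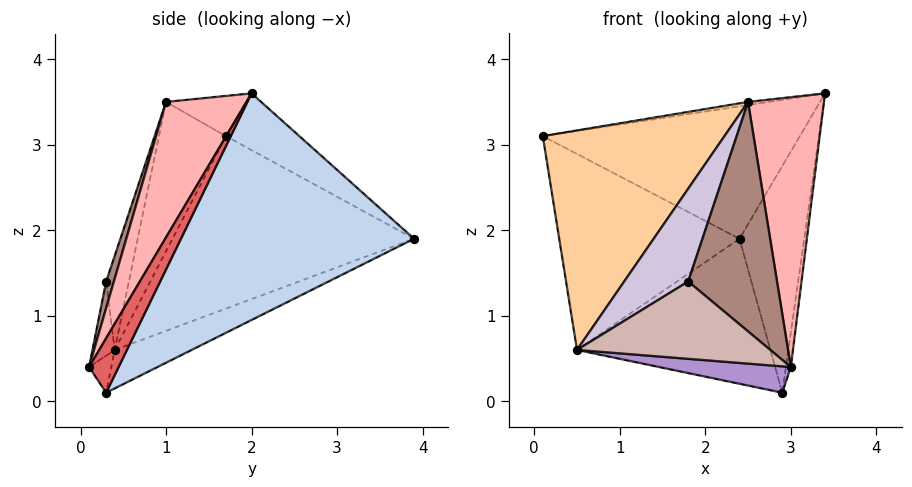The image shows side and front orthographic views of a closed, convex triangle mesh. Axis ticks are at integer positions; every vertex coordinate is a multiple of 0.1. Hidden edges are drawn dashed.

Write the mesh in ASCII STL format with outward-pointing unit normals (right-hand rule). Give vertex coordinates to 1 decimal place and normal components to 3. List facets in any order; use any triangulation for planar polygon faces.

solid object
 facet normal -0.173 0.605 0.777
  outer loop
   vertex 2.4 3.9 1.9
   vertex 0.1 1.7 3.1
   vertex 3.4 2.0 3.6
  endloop
 endfacet
 facet normal 0.931 0.259 -0.259
  outer loop
   vertex 2.9 0.3 0.1
   vertex 2.4 3.9 1.9
   vertex 3.4 2.0 3.6
  endloop
 endfacet
 facet normal -0.153 0.039 0.987
  outer loop
   vertex 2.5 1.0 3.5
   vertex 3.4 2.0 3.6
   vertex 0.1 1.7 3.1
  endloop
 endfacet
 facet normal -0.317 -0.861 0.397
  outer loop
   vertex 0.5 0.4 0.6
   vertex 2.5 1.0 3.5
   vertex 0.1 1.7 3.1
  endloop
 endfacet
 facet normal -0.734 0.548 -0.402
  outer loop
   vertex 0.5 0.4 0.6
   vertex 0.1 1.7 3.1
   vertex 2.4 3.9 1.9
  endloop
 endfacet
 facet normal -0.168 0.422 -0.891
  outer loop
   vertex 0.5 0.4 0.6
   vertex 2.4 3.9 1.9
   vertex 2.9 0.3 0.1
  endloop
 endfacet
 facet normal 0.964 0.159 -0.215
  outer loop
   vertex 3.0 0.1 0.4
   vertex 2.9 0.3 0.1
   vertex 3.4 2.0 3.6
  endloop
 endfacet
 facet normal 0.693 -0.654 0.302
  outer loop
   vertex 3.0 0.1 0.4
   vertex 3.4 2.0 3.6
   vertex 2.5 1.0 3.5
  endloop
 endfacet
 facet normal -0.143 -0.845 -0.516
  outer loop
   vertex 3.0 0.1 0.4
   vertex 0.5 0.4 0.6
   vertex 2.9 0.3 0.1
  endloop
 endfacet
 facet normal -0.308 -0.867 0.392
  outer loop
   vertex 1.8 0.3 1.4
   vertex 2.5 1.0 3.5
   vertex 0.5 0.4 0.6
  endloop
 endfacet
 facet normal 0.083 -0.953 0.290
  outer loop
   vertex 1.8 0.3 1.4
   vertex 3.0 0.1 0.4
   vertex 2.5 1.0 3.5
  endloop
 endfacet
 facet normal -0.114 -0.992 0.061
  outer loop
   vertex 1.8 0.3 1.4
   vertex 0.5 0.4 0.6
   vertex 3.0 0.1 0.4
  endloop
 endfacet
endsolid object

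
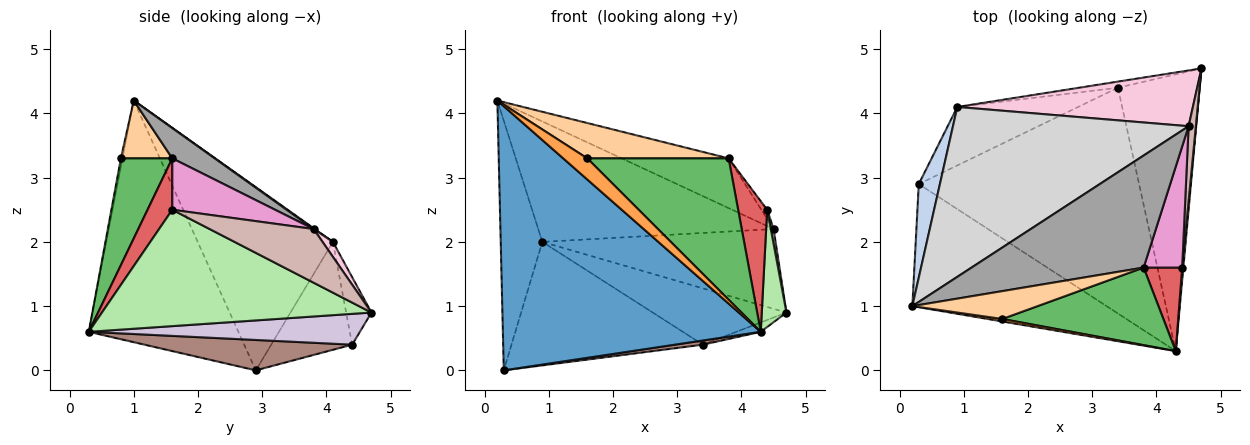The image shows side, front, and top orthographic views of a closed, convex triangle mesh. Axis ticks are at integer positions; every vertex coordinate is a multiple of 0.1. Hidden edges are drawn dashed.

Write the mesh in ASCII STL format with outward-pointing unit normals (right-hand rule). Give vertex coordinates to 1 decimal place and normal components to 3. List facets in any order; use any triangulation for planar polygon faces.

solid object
 facet normal -0.465 -0.802 -0.374
  outer loop
   vertex 0.3 2.9 0.0
   vertex 4.3 0.3 0.6
   vertex 0.2 1.0 4.2
  endloop
 endfacet
 facet normal -0.950 0.292 0.110
  outer loop
   vertex 0.9 4.1 2.0
   vertex 0.3 2.9 0.0
   vertex 0.2 1.0 4.2
  endloop
 endfacet
 facet normal -0.066 -0.991 0.117
  outer loop
   vertex 1.6 0.8 3.3
   vertex 0.2 1.0 4.2
   vertex 4.3 0.3 0.6
  endloop
 endfacet
 facet normal 0.275 -0.755 0.595
  outer loop
   vertex 1.6 0.8 3.3
   vertex 3.8 1.6 3.3
   vertex 0.2 1.0 4.2
  endloop
 endfacet
 facet normal 0.304 -0.835 0.458
  outer loop
   vertex 1.6 0.8 3.3
   vertex 4.3 0.3 0.6
   vertex 3.8 1.6 3.3
  endloop
 endfacet
 facet normal 0.996 -0.091 0.010
  outer loop
   vertex 4.4 1.6 2.5
   vertex 4.3 0.3 0.6
   vertex 4.7 4.7 0.9
  endloop
 endfacet
 facet normal 0.583 -0.684 0.438
  outer loop
   vertex 4.4 1.6 2.5
   vertex 3.8 1.6 3.3
   vertex 4.3 0.3 0.6
  endloop
 endfacet
 facet normal -0.185 0.977 -0.106
  outer loop
   vertex 3.4 4.4 0.4
   vertex 0.9 4.1 2.0
   vertex 4.7 4.7 0.9
  endloop
 endfacet
 facet normal -0.357 0.844 -0.400
  outer loop
   vertex 3.4 4.4 0.4
   vertex 0.3 2.9 0.0
   vertex 0.9 4.1 2.0
  endloop
 endfacet
 facet normal 0.352 0.032 -0.935
  outer loop
   vertex 3.4 4.4 0.4
   vertex 4.7 4.7 0.9
   vertex 4.3 0.3 0.6
  endloop
 endfacet
 facet normal 0.137 -0.018 -0.990
  outer loop
   vertex 3.4 4.4 0.4
   vertex 4.3 0.3 0.6
   vertex 0.3 2.9 0.0
  endloop
 endfacet
 facet normal 0.991 -0.027 0.134
  outer loop
   vertex 4.5 3.8 2.2
   vertex 4.4 1.6 2.5
   vertex 4.7 4.7 0.9
  endloop
 endfacet
 facet normal 0.799 0.045 0.599
  outer loop
   vertex 4.5 3.8 2.2
   vertex 3.8 1.6 3.3
   vertex 4.4 1.6 2.5
  endloop
 endfacet
 facet normal 0.036 0.819 0.573
  outer loop
   vertex 4.5 3.8 2.2
   vertex 4.7 4.7 0.9
   vertex 0.9 4.1 2.0
  endloop
 endfacet
 facet normal 0.159 0.401 0.902
  outer loop
   vertex 4.5 3.8 2.2
   vertex 0.2 1.0 4.2
   vertex 3.8 1.6 3.3
  endloop
 endfacet
 facet normal 0.003 0.578 0.816
  outer loop
   vertex 4.5 3.8 2.2
   vertex 0.9 4.1 2.0
   vertex 0.2 1.0 4.2
  endloop
 endfacet
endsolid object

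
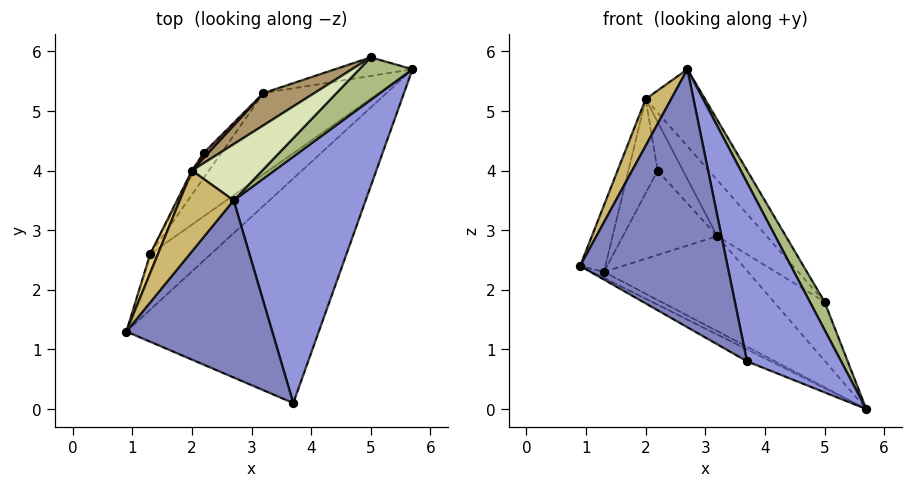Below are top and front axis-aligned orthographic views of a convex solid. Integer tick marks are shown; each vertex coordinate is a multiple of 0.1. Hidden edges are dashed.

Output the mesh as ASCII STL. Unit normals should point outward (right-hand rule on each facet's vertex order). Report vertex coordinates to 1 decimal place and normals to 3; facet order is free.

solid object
 facet normal -0.481 0.047 -0.876
  outer loop
   vertex 3.7 0.1 0.8
   vertex 0.9 1.3 2.4
   vertex 5.7 5.7 0.0
  endloop
 endfacet
 facet normal -0.030 -0.824 0.566
  outer loop
   vertex 2.7 3.5 5.7
   vertex 0.9 1.3 2.4
   vertex 3.7 0.1 0.8
  endloop
 endfacet
 facet normal 0.892 -0.266 0.367
  outer loop
   vertex 2.7 3.5 5.7
   vertex 3.7 0.1 0.8
   vertex 5.7 5.7 0.0
  endloop
 endfacet
 facet normal -0.511 0.092 -0.855
  outer loop
   vertex 1.3 2.6 2.3
   vertex 5.7 5.7 0.0
   vertex 0.9 1.3 2.4
  endloop
 endfacet
 facet normal -0.659 0.572 -0.489
  outer loop
   vertex 1.3 2.6 2.3
   vertex 3.2 5.3 2.9
   vertex 5.7 5.7 0.0
  endloop
 endfacet
 facet normal 0.894 -0.247 0.375
  outer loop
   vertex 5.0 5.9 1.8
   vertex 2.7 3.5 5.7
   vertex 5.7 5.7 0.0
  endloop
 endfacet
 facet normal -0.449 0.852 -0.269
  outer loop
   vertex 5.0 5.9 1.8
   vertex 5.7 5.7 0.0
   vertex 3.2 5.3 2.9
  endloop
 endfacet
 facet normal 0.154 0.798 0.582
  outer loop
   vertex 2.0 4.0 5.2
   vertex 2.7 3.5 5.7
   vertex 5.0 5.9 1.8
  endloop
 endfacet
 facet normal 0.015 0.867 0.498
  outer loop
   vertex 2.0 4.0 5.2
   vertex 5.0 5.9 1.8
   vertex 3.2 5.3 2.9
  endloop
 endfacet
 facet normal -0.698 -0.358 0.620
  outer loop
   vertex 2.0 4.0 5.2
   vertex 0.9 1.3 2.4
   vertex 2.7 3.5 5.7
  endloop
 endfacet
 facet normal -0.950 0.299 0.085
  outer loop
   vertex 2.0 4.0 5.2
   vertex 1.3 2.6 2.3
   vertex 0.9 1.3 2.4
  endloop
 endfacet
 facet normal -0.786 0.592 -0.176
  outer loop
   vertex 2.2 4.3 4.0
   vertex 3.2 5.3 2.9
   vertex 1.3 2.6 2.3
  endloop
 endfacet
 facet normal -0.662 0.746 0.076
  outer loop
   vertex 2.2 4.3 4.0
   vertex 2.0 4.0 5.2
   vertex 3.2 5.3 2.9
  endloop
 endfacet
 facet normal -0.873 0.486 -0.024
  outer loop
   vertex 2.2 4.3 4.0
   vertex 1.3 2.6 2.3
   vertex 2.0 4.0 5.2
  endloop
 endfacet
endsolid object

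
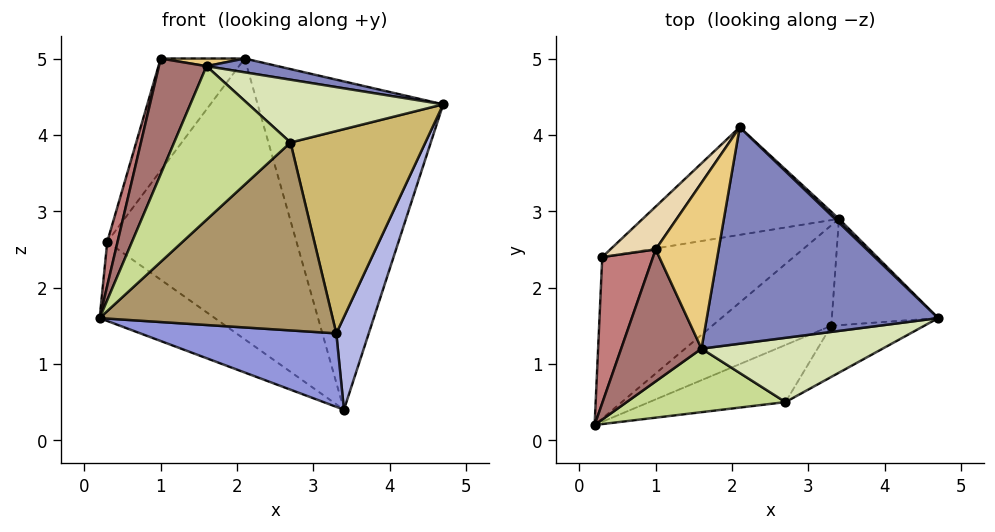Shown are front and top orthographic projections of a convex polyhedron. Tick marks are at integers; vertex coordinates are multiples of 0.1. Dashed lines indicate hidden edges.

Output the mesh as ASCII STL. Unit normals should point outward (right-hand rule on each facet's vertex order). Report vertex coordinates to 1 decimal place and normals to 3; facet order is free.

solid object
 facet normal 0.694 0.720 0.008
  outer loop
   vertex 3.4 2.9 0.4
   vertex 2.1 4.1 5.0
   vertex 4.7 1.6 4.4
  endloop
 endfacet
 facet normal 0.167 -0.063 0.984
  outer loop
   vertex 1.6 1.2 4.9
   vertex 4.7 1.6 4.4
   vertex 2.1 4.1 5.0
  endloop
 endfacet
 facet normal 0.192 -0.579 -0.792
  outer loop
   vertex 3.3 1.5 1.4
   vertex 0.2 0.2 1.6
   vertex 3.4 2.9 0.4
  endloop
 endfacet
 facet normal 0.857 -0.339 -0.389
  outer loop
   vertex 3.3 1.5 1.4
   vertex 3.4 2.9 0.4
   vertex 4.7 1.6 4.4
  endloop
 endfacet
 facet normal -0.578 0.359 -0.733
  outer loop
   vertex 0.3 2.4 2.6
   vertex 3.4 2.9 0.4
   vertex 0.2 0.2 1.6
  endloop
 endfacet
 facet normal -0.375 0.866 -0.332
  outer loop
   vertex 0.3 2.4 2.6
   vertex 2.1 4.1 5.0
   vertex 3.4 2.9 0.4
  endloop
 endfacet
 facet normal -0.234 -0.898 0.372
  outer loop
   vertex 2.7 0.5 3.9
   vertex 1.6 1.2 4.9
   vertex 0.2 0.2 1.6
  endloop
 endfacet
 facet normal 0.201 -0.685 0.701
  outer loop
   vertex 2.7 0.5 3.9
   vertex 4.7 1.6 4.4
   vertex 1.6 1.2 4.9
  endloop
 endfacet
 facet normal 0.357 -0.894 -0.272
  outer loop
   vertex 2.7 0.5 3.9
   vertex 0.2 0.2 1.6
   vertex 3.3 1.5 1.4
  endloop
 endfacet
 facet normal 0.511 -0.833 -0.211
  outer loop
   vertex 2.7 0.5 3.9
   vertex 3.3 1.5 1.4
   vertex 4.7 1.6 4.4
  endloop
 endfacet
 facet normal 0.067 -0.046 0.997
  outer loop
   vertex 1.0 2.5 5.0
   vertex 1.6 1.2 4.9
   vertex 2.1 4.1 5.0
  endloop
 endfacet
 facet normal -0.805 0.554 0.212
  outer loop
   vertex 1.0 2.5 5.0
   vertex 2.1 4.1 5.0
   vertex 0.3 2.4 2.6
  endloop
 endfacet
 facet normal -0.793 -0.401 0.458
  outer loop
   vertex 1.0 2.5 5.0
   vertex 0.2 0.2 1.6
   vertex 1.6 1.2 4.9
  endloop
 endfacet
 facet normal -0.956 -0.085 0.282
  outer loop
   vertex 1.0 2.5 5.0
   vertex 0.3 2.4 2.6
   vertex 0.2 0.2 1.6
  endloop
 endfacet
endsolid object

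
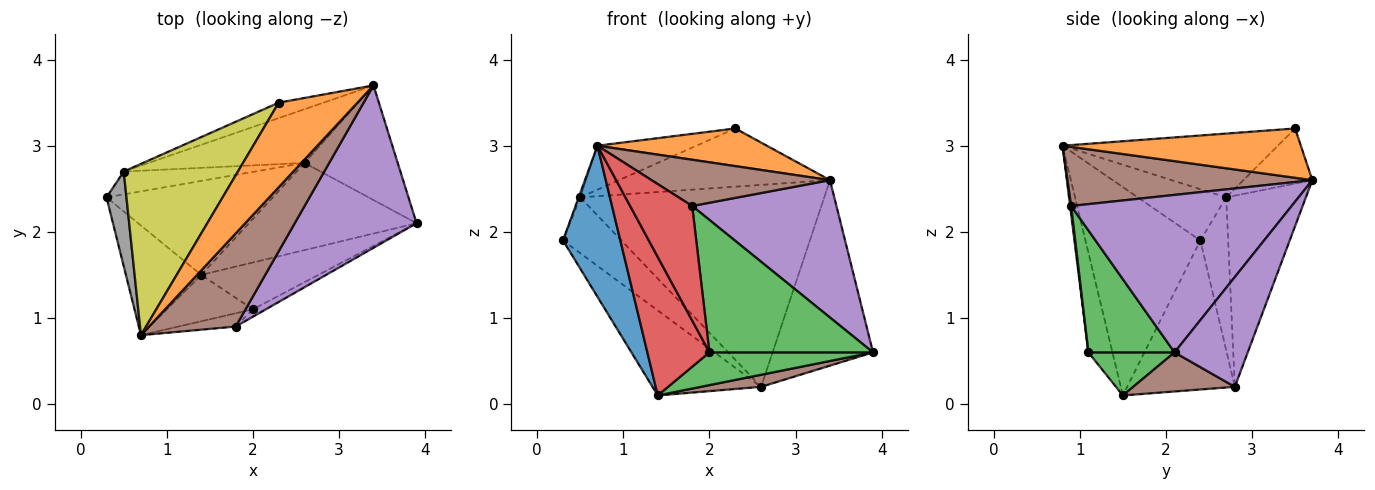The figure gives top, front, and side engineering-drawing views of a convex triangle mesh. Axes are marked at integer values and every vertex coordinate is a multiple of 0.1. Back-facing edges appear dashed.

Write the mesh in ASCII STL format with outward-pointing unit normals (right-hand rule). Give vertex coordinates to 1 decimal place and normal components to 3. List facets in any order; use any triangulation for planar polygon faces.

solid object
 facet normal -0.851 -0.425 -0.308
  outer loop
   vertex 1.4 1.5 0.1
   vertex 0.7 0.8 3.0
   vertex 0.3 2.4 1.9
  endloop
 endfacet
 facet normal 0.497 -0.353 0.793
  outer loop
   vertex 2.3 3.5 3.2
   vertex 0.7 0.8 3.0
   vertex 3.4 3.7 2.6
  endloop
 endfacet
 facet normal 0.289 -0.548 -0.785
  outer loop
   vertex 2.0 1.1 0.6
   vertex 1.4 1.5 0.1
   vertex 3.9 2.1 0.6
  endloop
 endfacet
 facet normal -0.345 -0.890 -0.298
  outer loop
   vertex 2.0 1.1 0.6
   vertex 0.7 0.8 3.0
   vertex 1.4 1.5 0.1
  endloop
 endfacet
 facet normal 0.527 0.723 -0.447
  outer loop
   vertex 2.6 2.8 0.2
   vertex 3.4 3.7 2.6
   vertex 3.9 2.1 0.6
  endloop
 endfacet
 facet normal 0.225 -0.134 -0.965
  outer loop
   vertex 2.6 2.8 0.2
   vertex 3.9 2.1 0.6
   vertex 1.4 1.5 0.1
  endloop
 endfacet
 facet normal -0.554 0.559 -0.618
  outer loop
   vertex 2.6 2.8 0.2
   vertex 1.4 1.5 0.1
   vertex 0.3 2.4 1.9
  endloop
 endfacet
 facet normal -0.932 0.016 0.363
  outer loop
   vertex 0.5 2.7 2.4
   vertex 0.3 2.4 1.9
   vertex 0.7 0.8 3.0
  endloop
 endfacet
 facet normal -0.476 0.219 0.852
  outer loop
   vertex 0.5 2.7 2.4
   vertex 0.7 0.8 3.0
   vertex 2.3 3.5 3.2
  endloop
 endfacet
 facet normal -0.403 0.847 -0.347
  outer loop
   vertex 0.5 2.7 2.4
   vertex 2.6 2.8 0.2
   vertex 0.3 2.4 1.9
  endloop
 endfacet
 facet normal -0.301 0.922 -0.245
  outer loop
   vertex 0.5 2.7 2.4
   vertex 2.3 3.5 3.2
   vertex 3.4 3.7 2.6
  endloop
 endfacet
 facet normal -0.301 0.922 -0.245
  outer loop
   vertex 0.5 2.7 2.4
   vertex 3.4 3.7 2.6
   vertex 2.6 2.8 0.2
  endloop
 endfacet
 facet normal 0.465 -0.884 -0.049
  outer loop
   vertex 1.8 0.9 2.3
   vertex 2.0 1.1 0.6
   vertex 3.9 2.1 0.6
  endloop
 endfacet
 facet normal 0.017 -0.993 -0.115
  outer loop
   vertex 1.8 0.9 2.3
   vertex 0.7 0.8 3.0
   vertex 2.0 1.1 0.6
  endloop
 endfacet
 facet normal 0.703 -0.460 0.543
  outer loop
   vertex 1.8 0.9 2.3
   vertex 3.9 2.1 0.6
   vertex 3.4 3.7 2.6
  endloop
 endfacet
 facet normal 0.521 -0.380 0.764
  outer loop
   vertex 1.8 0.9 2.3
   vertex 3.4 3.7 2.6
   vertex 0.7 0.8 3.0
  endloop
 endfacet
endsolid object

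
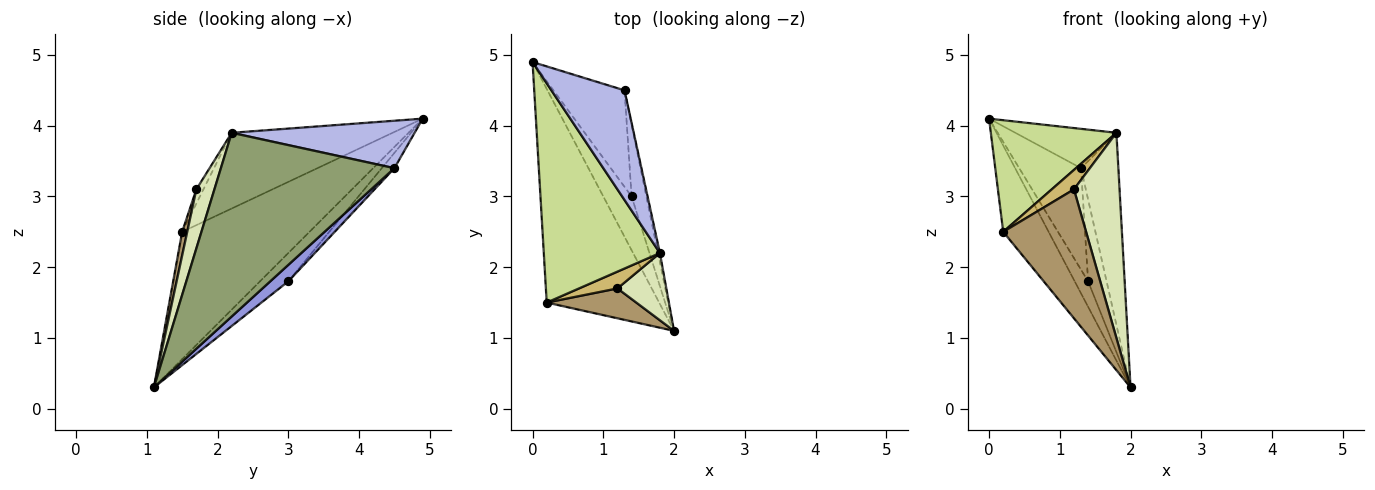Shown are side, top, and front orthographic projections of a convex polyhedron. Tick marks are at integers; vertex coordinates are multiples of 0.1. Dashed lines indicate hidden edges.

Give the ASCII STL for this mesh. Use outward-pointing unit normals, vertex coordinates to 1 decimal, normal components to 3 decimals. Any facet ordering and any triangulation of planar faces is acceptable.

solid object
 facet normal -0.670 0.318 -0.670
  outer loop
   vertex 1.4 3.0 1.8
   vertex 2.0 1.1 0.3
   vertex 0.0 4.9 4.1
  endloop
 endfacet
 facet normal -0.146 0.717 -0.681
  outer loop
   vertex 1.3 4.5 3.4
   vertex 1.4 3.0 1.8
   vertex 0.0 4.9 4.1
  endloop
 endfacet
 facet normal 0.591 0.606 -0.532
  outer loop
   vertex 1.3 4.5 3.4
   vertex 2.0 1.1 0.3
   vertex 1.4 3.0 1.8
  endloop
 endfacet
 facet normal 0.521 0.288 0.803
  outer loop
   vertex 1.8 2.2 3.9
   vertex 1.3 4.5 3.4
   vertex 0.0 4.9 4.1
  endloop
 endfacet
 facet normal 0.978 0.210 -0.010
  outer loop
   vertex 1.8 2.2 3.9
   vertex 2.0 1.1 0.3
   vertex 1.3 4.5 3.4
  endloop
 endfacet
 facet normal -0.724 0.258 -0.639
  outer loop
   vertex 0.2 1.5 2.5
   vertex 0.0 4.9 4.1
   vertex 2.0 1.1 0.3
  endloop
 endfacet
 facet normal -0.503 -0.392 0.770
  outer loop
   vertex 0.2 1.5 2.5
   vertex 1.8 2.2 3.9
   vertex 0.0 4.9 4.1
  endloop
 endfacet
 facet normal 0.353 -0.889 0.291
  outer loop
   vertex 1.2 1.7 3.1
   vertex 2.0 1.1 0.3
   vertex 1.8 2.2 3.9
  endloop
 endfacet
 facet normal 0.059 -0.972 0.225
  outer loop
   vertex 1.2 1.7 3.1
   vertex 0.2 1.5 2.5
   vertex 2.0 1.1 0.3
  endloop
 endfacet
 facet normal -0.234 -0.736 0.635
  outer loop
   vertex 1.2 1.7 3.1
   vertex 1.8 2.2 3.9
   vertex 0.2 1.5 2.5
  endloop
 endfacet
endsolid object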